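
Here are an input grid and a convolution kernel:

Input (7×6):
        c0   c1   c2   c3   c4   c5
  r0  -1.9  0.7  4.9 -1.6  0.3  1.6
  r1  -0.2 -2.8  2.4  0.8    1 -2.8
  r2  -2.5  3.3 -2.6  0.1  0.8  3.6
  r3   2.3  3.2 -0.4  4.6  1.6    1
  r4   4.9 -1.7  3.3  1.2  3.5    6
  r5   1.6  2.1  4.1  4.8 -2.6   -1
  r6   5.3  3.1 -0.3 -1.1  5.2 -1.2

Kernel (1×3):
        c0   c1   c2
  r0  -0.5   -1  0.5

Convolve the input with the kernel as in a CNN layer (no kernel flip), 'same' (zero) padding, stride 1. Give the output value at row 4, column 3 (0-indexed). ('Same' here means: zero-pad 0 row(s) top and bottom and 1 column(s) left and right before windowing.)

The receptive field on the zero-padded input at this output position is [3.3 1.2 3.5]. Elementwise product with the kernel and sum: 3.3·-0.5 + 1.2·-1 + 3.5·0.5.

-1.1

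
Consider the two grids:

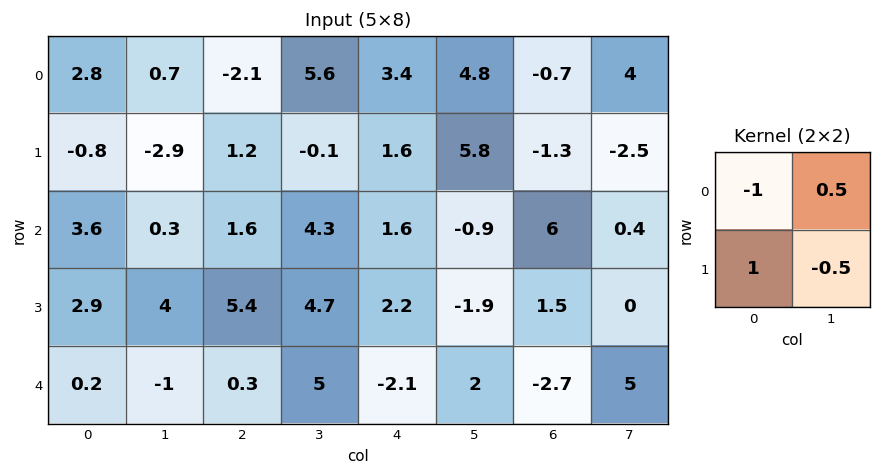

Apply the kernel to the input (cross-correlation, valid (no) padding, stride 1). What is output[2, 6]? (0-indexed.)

-4.3

The receptive field on the input at this output position is [6 0.4 / 1.5 0]. Elementwise product with the kernel and sum: 6·-1 + 0.4·0.5 + 1.5·1 + 0·-0.5.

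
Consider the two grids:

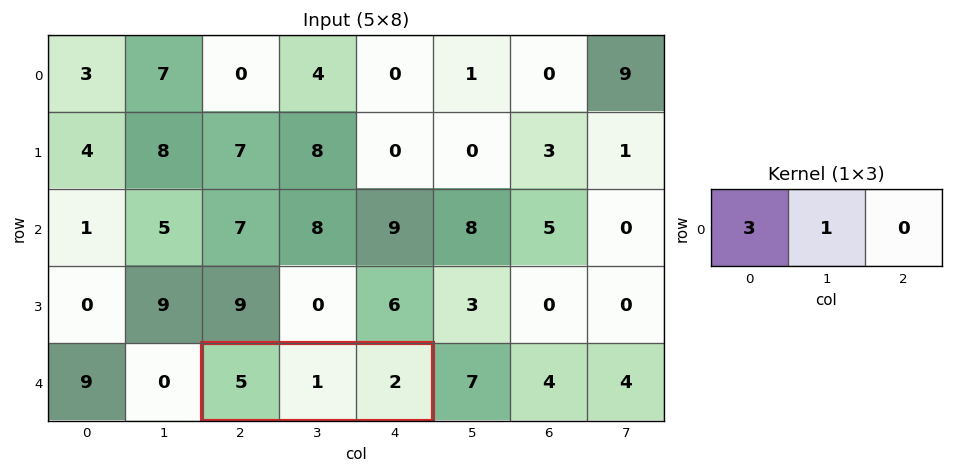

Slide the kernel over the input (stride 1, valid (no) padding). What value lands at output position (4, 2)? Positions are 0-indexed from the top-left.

16

The receptive field on the input at this output position is [5 1 2]. Elementwise product with the kernel and sum: 5·3 + 1·1.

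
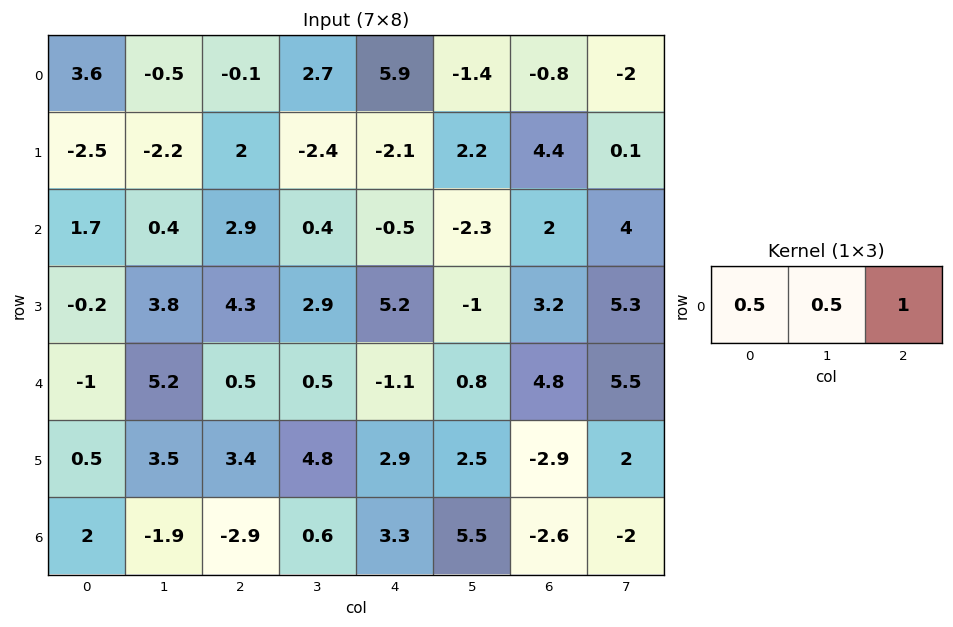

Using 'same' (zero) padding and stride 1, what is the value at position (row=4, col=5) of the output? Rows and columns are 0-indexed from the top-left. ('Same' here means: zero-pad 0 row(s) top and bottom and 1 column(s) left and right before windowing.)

The receptive field on the zero-padded input at this output position is [-1.1 0.8 4.8]. Elementwise product with the kernel and sum: -1.1·0.5 + 0.8·0.5 + 4.8·1.

4.65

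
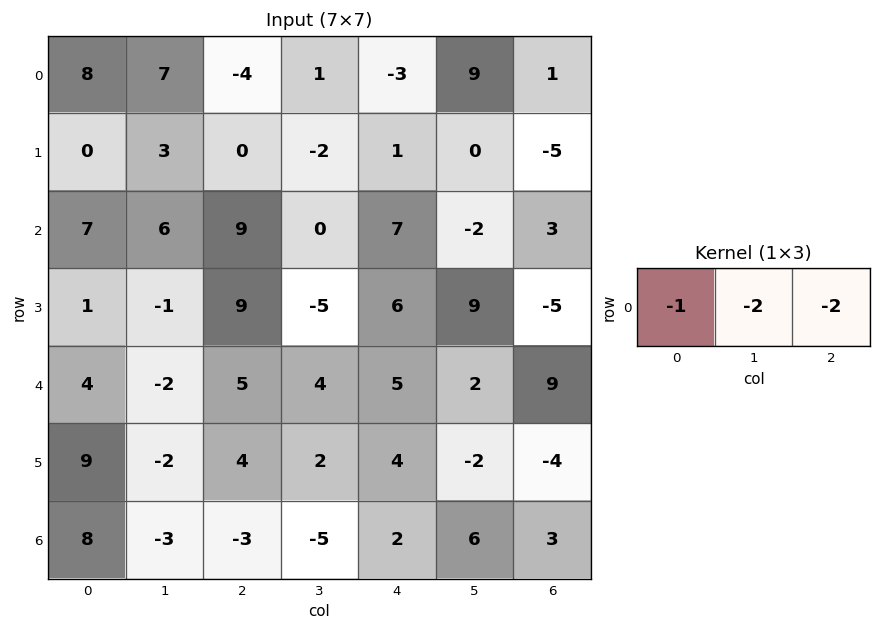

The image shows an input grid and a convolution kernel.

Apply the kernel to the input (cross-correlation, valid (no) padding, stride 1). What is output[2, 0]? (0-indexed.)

-37

The receptive field on the input at this output position is [7 6 9]. Elementwise product with the kernel and sum: 7·-1 + 6·-2 + 9·-2.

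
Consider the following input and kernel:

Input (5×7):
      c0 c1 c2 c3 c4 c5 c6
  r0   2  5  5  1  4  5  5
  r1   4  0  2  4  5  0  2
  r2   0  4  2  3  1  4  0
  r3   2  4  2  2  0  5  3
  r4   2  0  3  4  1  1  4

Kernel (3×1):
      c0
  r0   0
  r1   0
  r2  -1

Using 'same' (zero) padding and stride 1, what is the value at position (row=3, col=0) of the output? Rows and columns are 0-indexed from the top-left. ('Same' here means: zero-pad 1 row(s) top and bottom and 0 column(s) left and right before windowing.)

The receptive field on the zero-padded input at this output position is [0 / 2 / 2]. Elementwise product with the kernel and sum: 2·-1.

-2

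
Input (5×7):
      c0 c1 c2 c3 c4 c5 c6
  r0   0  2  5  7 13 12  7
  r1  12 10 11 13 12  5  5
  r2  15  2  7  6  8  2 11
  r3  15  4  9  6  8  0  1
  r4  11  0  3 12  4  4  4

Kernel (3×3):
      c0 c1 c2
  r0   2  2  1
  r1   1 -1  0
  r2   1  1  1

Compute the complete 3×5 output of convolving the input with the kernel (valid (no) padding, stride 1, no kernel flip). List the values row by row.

Output[0,0]: The receptive field on the input at this output position is [0 2 5 / 12 10 11 / 15 2 7]. Elementwise product with the kernel and sum: 0·2 + 2·2 + 5·1 + 12·1 + 10·-1 + 15·1 + 2·1 + 7·1.
Output[0,1]: The receptive field on the input at this output position is [2 5 7 / 10 11 13 / 2 7 6]. Elementwise product with the kernel and sum: 2·2 + 5·2 + 7·1 + 10·1 + 11·-1 + 2·1 + 7·1 + 6·1.

35 35 56 69 85
96 69 84 67 54
66 34 56 48 51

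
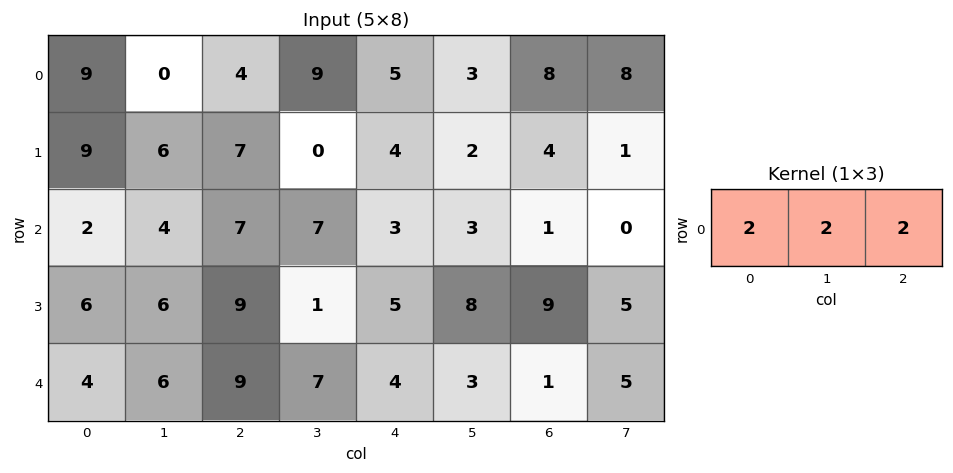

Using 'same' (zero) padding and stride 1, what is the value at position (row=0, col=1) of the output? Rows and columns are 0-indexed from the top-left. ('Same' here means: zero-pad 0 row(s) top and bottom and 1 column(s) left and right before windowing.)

The receptive field on the zero-padded input at this output position is [9 0 4]. Elementwise product with the kernel and sum: 9·2 + 0·2 + 4·2.

26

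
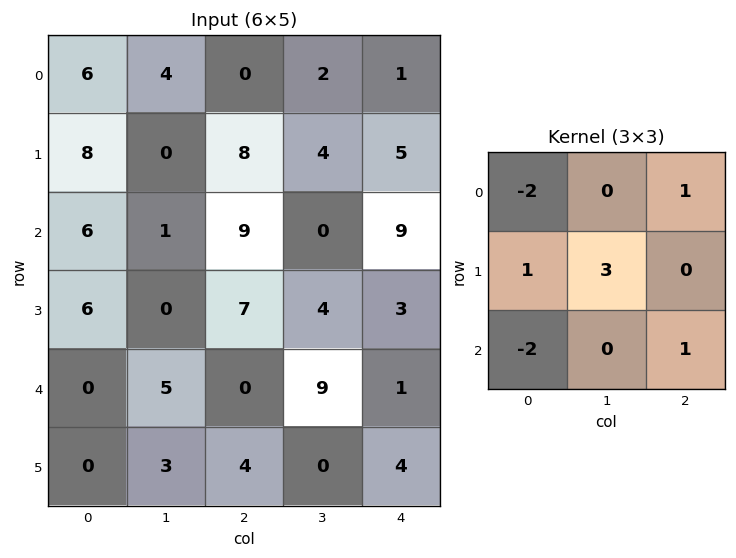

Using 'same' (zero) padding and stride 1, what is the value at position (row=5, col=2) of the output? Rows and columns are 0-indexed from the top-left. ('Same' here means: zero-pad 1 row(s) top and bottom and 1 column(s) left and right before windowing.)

The receptive field on the zero-padded input at this output position is [5 0 9 / 3 4 0 / 0 0 0]. Elementwise product with the kernel and sum: 5·-2 + 9·1 + 3·1 + 4·3 + 0·-2 + 0·1.

14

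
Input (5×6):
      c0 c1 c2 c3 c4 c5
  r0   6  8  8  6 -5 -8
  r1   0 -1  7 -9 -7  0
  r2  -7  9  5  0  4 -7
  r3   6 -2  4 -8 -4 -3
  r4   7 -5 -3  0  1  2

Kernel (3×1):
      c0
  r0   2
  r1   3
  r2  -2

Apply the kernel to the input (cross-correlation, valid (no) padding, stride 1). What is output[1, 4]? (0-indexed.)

6

The receptive field on the input at this output position is [-7 / 4 / -4]. Elementwise product with the kernel and sum: -7·2 + 4·3 + -4·-2.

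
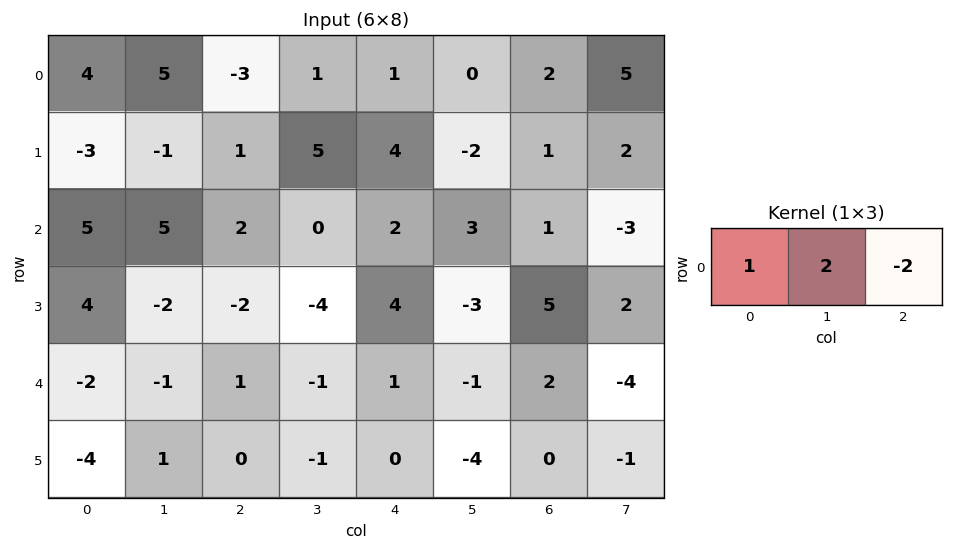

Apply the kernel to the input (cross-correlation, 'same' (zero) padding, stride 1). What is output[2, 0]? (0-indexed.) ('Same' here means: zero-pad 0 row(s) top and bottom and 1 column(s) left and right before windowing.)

0

The receptive field on the zero-padded input at this output position is [0 5 5]. Elementwise product with the kernel and sum: 0·1 + 5·2 + 5·-2.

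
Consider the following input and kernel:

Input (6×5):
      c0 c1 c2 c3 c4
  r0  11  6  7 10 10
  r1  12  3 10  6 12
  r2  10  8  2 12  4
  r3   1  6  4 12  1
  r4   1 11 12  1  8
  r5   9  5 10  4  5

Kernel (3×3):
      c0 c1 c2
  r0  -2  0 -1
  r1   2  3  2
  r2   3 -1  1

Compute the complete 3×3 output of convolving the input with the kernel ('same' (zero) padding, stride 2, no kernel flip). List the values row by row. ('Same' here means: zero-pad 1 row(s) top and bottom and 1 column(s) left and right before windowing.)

Output[0,0]: The receptive field on the zero-padded input at this output position is [0 0 0 / 0 11 6 / 0 12 3]. Elementwise product with the kernel and sum: 0·-2 + 0·-1 + 0·2 + 11·3 + 6·2 + 0·3 + 12·-1 + 3·1.
Output[0,1]: The receptive field on the zero-padded input at this output position is [0 0 0 / 6 7 10 / 3 10 6]. Elementwise product with the kernel and sum: 0·-2 + 0·-1 + 6·2 + 7·3 + 10·2 + 3·3 + 10·-1 + 6·1.

36 58 56
48 60 59
15 45 9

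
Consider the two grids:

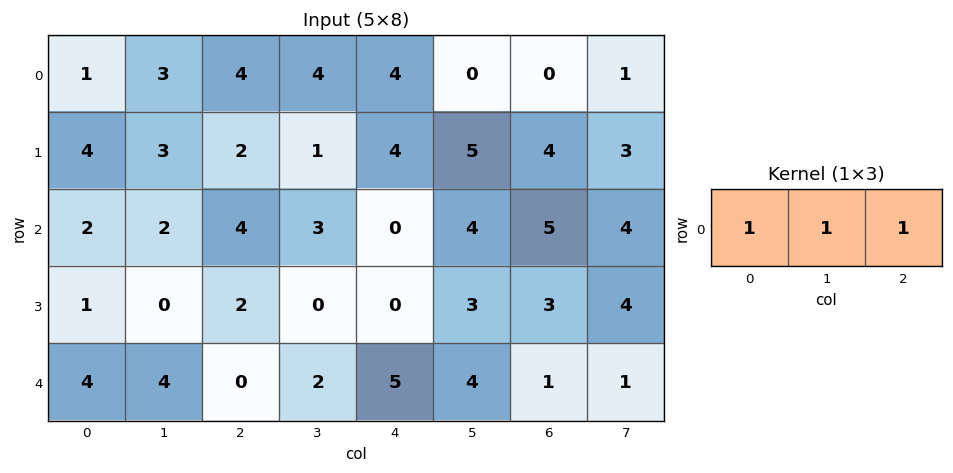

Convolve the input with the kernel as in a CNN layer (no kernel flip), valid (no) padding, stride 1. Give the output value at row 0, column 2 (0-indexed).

The receptive field on the input at this output position is [4 4 4]. Elementwise product with the kernel and sum: 4·1 + 4·1 + 4·1.

12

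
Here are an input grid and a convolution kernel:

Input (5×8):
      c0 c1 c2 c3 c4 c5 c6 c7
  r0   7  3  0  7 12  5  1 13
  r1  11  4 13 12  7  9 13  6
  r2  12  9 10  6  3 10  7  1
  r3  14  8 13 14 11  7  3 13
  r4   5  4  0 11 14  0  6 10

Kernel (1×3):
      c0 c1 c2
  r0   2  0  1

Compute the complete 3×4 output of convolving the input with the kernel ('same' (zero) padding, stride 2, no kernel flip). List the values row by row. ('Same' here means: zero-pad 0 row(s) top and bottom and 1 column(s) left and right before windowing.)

3 13 19 23
9 24 22 21
4 19 22 10

Output[0,0]: The receptive field on the zero-padded input at this output position is [0 7 3]. Elementwise product with the kernel and sum: 0·2 + 3·1.
Output[0,1]: The receptive field on the zero-padded input at this output position is [3 0 7]. Elementwise product with the kernel and sum: 3·2 + 7·1.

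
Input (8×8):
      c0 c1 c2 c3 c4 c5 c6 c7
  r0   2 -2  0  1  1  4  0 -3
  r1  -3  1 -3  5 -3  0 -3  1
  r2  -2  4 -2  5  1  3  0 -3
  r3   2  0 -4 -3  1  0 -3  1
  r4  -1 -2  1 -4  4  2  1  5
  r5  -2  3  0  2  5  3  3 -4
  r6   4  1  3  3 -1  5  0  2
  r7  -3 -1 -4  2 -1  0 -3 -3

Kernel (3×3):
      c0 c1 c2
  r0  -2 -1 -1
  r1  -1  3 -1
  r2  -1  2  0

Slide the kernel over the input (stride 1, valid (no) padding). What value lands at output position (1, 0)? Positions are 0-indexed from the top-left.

The receptive field on the input at this output position is [-3 1 -3 / -2 4 -2 / 2 0 -4]. Elementwise product with the kernel and sum: -3·-2 + 1·-1 + -3·-1 + -2·-1 + 4·3 + -2·-1 + 2·-1 + 0·2.

22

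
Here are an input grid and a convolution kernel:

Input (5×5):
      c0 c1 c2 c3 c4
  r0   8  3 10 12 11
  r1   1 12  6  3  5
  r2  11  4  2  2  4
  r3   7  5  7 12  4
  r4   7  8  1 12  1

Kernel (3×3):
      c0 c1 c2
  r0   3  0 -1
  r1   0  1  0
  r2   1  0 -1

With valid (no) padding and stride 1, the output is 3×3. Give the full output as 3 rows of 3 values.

35 5 20
1 28 18
42 13 14

Output[0,0]: The receptive field on the input at this output position is [8 3 10 / 1 12 6 / 11 4 2]. Elementwise product with the kernel and sum: 8·3 + 10·-1 + 12·1 + 11·1 + 2·-1.
Output[0,1]: The receptive field on the input at this output position is [3 10 12 / 12 6 3 / 4 2 2]. Elementwise product with the kernel and sum: 3·3 + 12·-1 + 6·1 + 4·1 + 2·-1.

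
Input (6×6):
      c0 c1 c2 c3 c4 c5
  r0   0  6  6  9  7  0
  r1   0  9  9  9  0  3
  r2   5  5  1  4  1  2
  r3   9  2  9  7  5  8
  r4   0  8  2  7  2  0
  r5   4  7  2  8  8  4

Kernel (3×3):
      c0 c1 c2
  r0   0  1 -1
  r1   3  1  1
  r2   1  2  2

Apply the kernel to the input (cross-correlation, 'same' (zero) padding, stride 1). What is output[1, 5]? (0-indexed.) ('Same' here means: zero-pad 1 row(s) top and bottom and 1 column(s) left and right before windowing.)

The receptive field on the zero-padded input at this output position is [7 0 0 / 0 3 0 / 1 2 0]. Elementwise product with the kernel and sum: 0·1 + 0·-1 + 0·3 + 3·1 + 0·1 + 1·1 + 2·2 + 0·2.

8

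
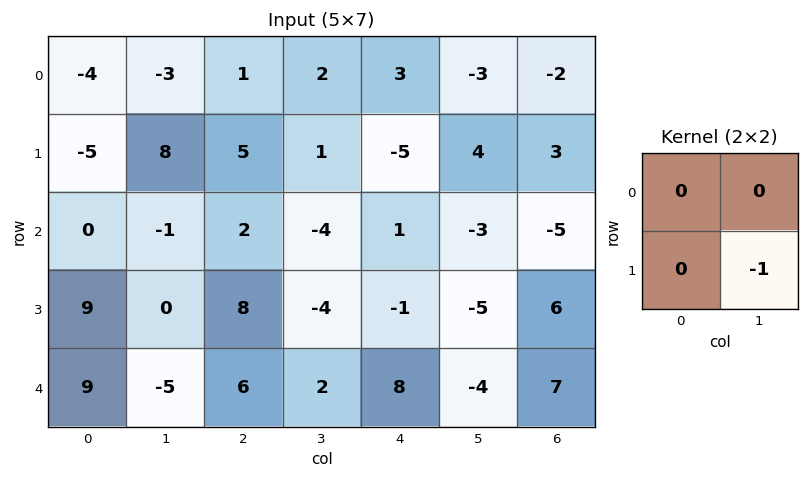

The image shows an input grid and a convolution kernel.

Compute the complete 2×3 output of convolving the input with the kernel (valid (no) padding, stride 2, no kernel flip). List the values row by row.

-8 -1 -4
0 4 5

Output[0,0]: The receptive field on the input at this output position is [-4 -3 / -5 8]. Elementwise product with the kernel and sum: 8·-1.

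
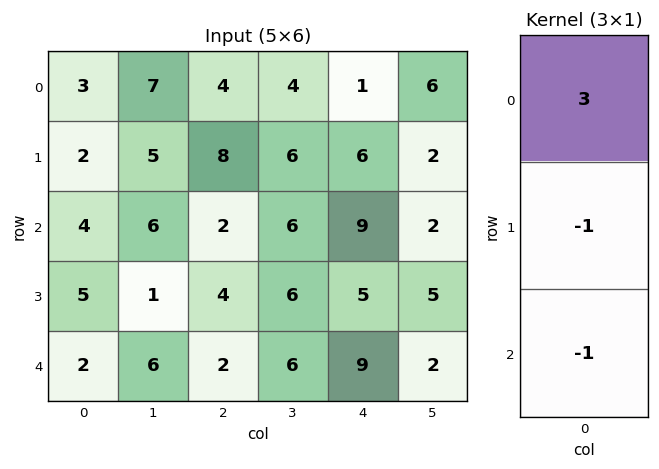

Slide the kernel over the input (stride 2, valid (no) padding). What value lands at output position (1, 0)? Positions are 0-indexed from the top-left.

The receptive field on the input at this output position is [4 / 5 / 2]. Elementwise product with the kernel and sum: 4·3 + 5·-1 + 2·-1.

5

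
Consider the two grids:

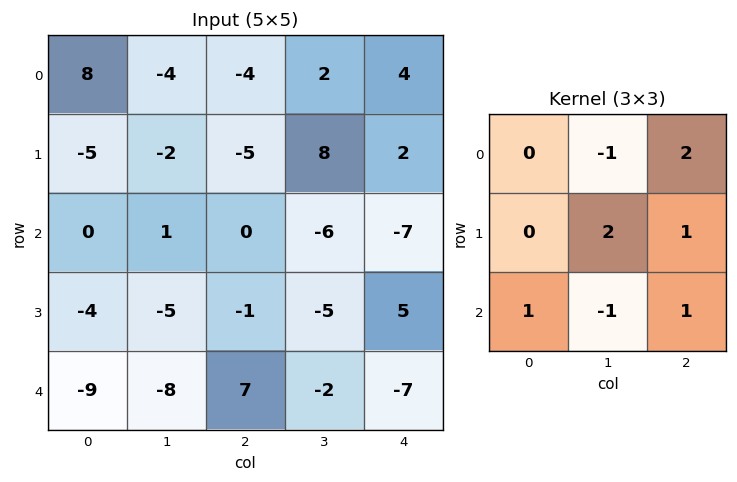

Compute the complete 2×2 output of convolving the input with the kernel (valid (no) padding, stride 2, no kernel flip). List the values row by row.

Output[0,0]: The receptive field on the input at this output position is [8 -4 -4 / -5 -2 -5 / 0 1 0]. Elementwise product with the kernel and sum: -4·-1 + -4·2 + -2·2 + -5·1 + 0·1 + 1·-1 + 0·1.

-14 23
-6 -11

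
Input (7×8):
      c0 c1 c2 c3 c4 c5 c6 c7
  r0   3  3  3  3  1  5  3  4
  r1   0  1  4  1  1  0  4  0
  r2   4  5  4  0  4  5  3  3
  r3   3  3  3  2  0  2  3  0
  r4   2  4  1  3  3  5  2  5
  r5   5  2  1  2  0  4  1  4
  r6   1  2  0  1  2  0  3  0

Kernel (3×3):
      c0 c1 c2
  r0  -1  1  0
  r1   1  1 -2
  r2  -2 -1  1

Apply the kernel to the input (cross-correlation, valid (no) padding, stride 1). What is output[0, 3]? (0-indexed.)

1

The receptive field on the input at this output position is [3 1 5 / 1 1 0 / 0 4 5]. Elementwise product with the kernel and sum: 3·-1 + 1·1 + 1·1 + 1·1 + 0·-2 + 0·-2 + 4·-1 + 5·1.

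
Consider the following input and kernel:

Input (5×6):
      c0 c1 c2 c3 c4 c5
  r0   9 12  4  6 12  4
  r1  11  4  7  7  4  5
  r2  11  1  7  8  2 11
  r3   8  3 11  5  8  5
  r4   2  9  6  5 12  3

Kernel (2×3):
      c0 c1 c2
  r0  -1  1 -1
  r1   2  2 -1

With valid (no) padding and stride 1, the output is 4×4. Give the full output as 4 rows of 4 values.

Output[0,0]: The receptive field on the input at this output position is [9 12 4 / 11 4 7]. Elementwise product with the kernel and sum: 9·-1 + 12·1 + 4·-1 + 11·2 + 4·2 + 7·-1.
Output[0,1]: The receptive field on the input at this output position is [12 4 6 / 4 7 7]. Elementwise product with the kernel and sum: 12·-1 + 4·1 + 6·-1 + 4·2 + 7·2 + 7·-1.

22 1 14 19
3 4 24 1
-6 21 23 4
0 28 -4 29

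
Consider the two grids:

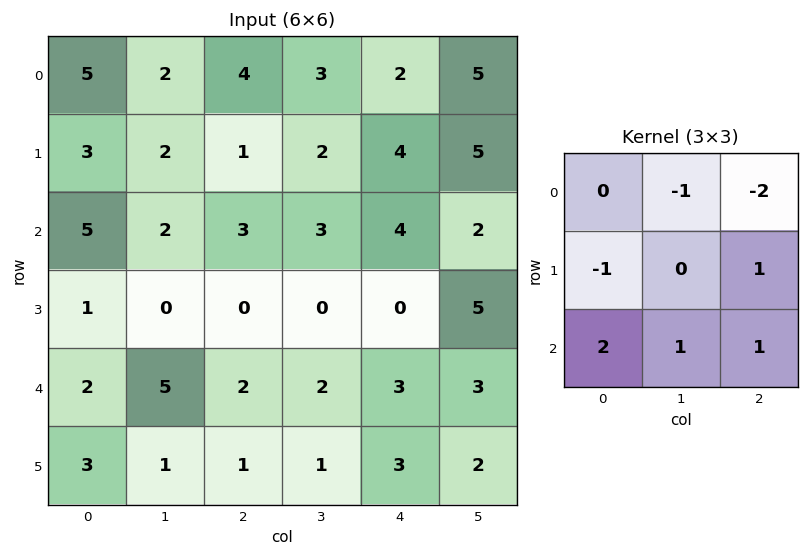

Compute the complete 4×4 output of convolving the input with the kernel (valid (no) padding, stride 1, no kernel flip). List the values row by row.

Output[0,0]: The receptive field on the input at this output position is [5 2 4 / 3 2 1 / 5 2 3]. Elementwise product with the kernel and sum: 2·-1 + 4·-2 + 3·-1 + 1·1 + 5·2 + 2·1 + 3·1.

3 0 9 3
-4 -4 -9 -10
2 5 -2 7
8 1 7 -2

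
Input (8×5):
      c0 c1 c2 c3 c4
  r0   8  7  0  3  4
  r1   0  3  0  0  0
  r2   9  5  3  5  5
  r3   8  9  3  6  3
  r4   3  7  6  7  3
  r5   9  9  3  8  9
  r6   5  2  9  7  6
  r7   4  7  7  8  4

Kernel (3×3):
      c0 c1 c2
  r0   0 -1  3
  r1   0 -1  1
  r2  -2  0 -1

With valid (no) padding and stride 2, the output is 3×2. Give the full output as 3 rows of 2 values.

-31 -2
-14 -8
-14 -21

Output[0,0]: The receptive field on the input at this output position is [8 7 0 / 0 3 0 / 9 5 3]. Elementwise product with the kernel and sum: 7·-1 + 0·3 + 3·-1 + 0·1 + 9·-2 + 3·-1.
Output[0,1]: The receptive field on the input at this output position is [0 3 4 / 0 0 0 / 3 5 5]. Elementwise product with the kernel and sum: 3·-1 + 4·3 + 0·-1 + 0·1 + 3·-2 + 5·-1.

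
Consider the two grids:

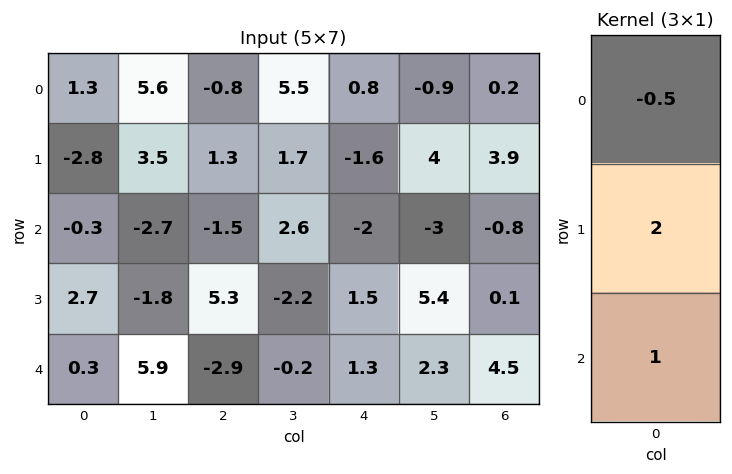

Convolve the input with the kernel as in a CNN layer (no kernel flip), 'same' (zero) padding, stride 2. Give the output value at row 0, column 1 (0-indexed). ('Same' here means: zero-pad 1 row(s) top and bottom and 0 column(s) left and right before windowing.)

The receptive field on the zero-padded input at this output position is [0 / -0.8 / 1.3]. Elementwise product with the kernel and sum: 0·-0.5 + -0.8·2 + 1.3·1.

-0.3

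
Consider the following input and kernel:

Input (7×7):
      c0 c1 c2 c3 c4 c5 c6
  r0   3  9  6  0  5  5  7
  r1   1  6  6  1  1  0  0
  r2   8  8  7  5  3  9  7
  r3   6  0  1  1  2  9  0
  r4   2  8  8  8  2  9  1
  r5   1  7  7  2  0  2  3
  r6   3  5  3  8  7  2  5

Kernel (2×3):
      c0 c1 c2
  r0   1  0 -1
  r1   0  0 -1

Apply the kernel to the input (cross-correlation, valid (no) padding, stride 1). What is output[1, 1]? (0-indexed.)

The receptive field on the input at this output position is [6 6 1 / 8 7 5]. Elementwise product with the kernel and sum: 6·1 + 1·-1 + 5·-1.

0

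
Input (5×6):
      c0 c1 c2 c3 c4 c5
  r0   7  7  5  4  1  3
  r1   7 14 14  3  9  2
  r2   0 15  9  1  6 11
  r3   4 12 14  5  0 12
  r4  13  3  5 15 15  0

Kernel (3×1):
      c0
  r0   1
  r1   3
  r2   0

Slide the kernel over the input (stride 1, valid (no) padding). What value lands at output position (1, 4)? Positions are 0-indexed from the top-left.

The receptive field on the input at this output position is [9 / 6 / 0]. Elementwise product with the kernel and sum: 9·1 + 6·3.

27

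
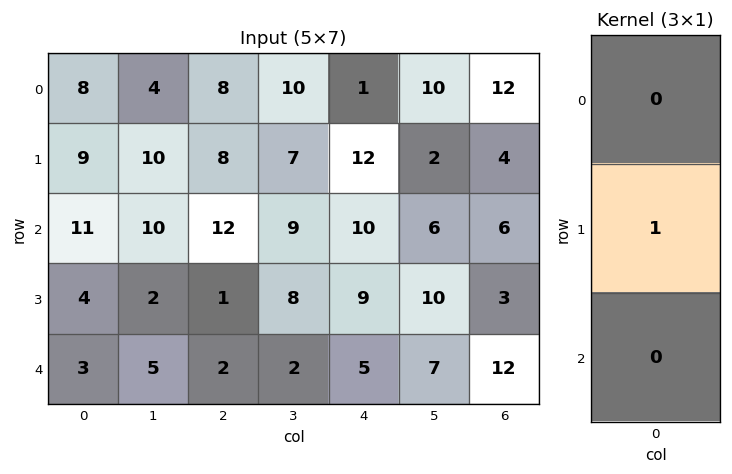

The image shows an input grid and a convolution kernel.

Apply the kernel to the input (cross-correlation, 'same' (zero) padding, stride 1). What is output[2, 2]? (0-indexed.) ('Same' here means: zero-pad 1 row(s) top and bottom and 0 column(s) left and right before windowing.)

12

The receptive field on the zero-padded input at this output position is [8 / 12 / 1]. Elementwise product with the kernel and sum: 12·1.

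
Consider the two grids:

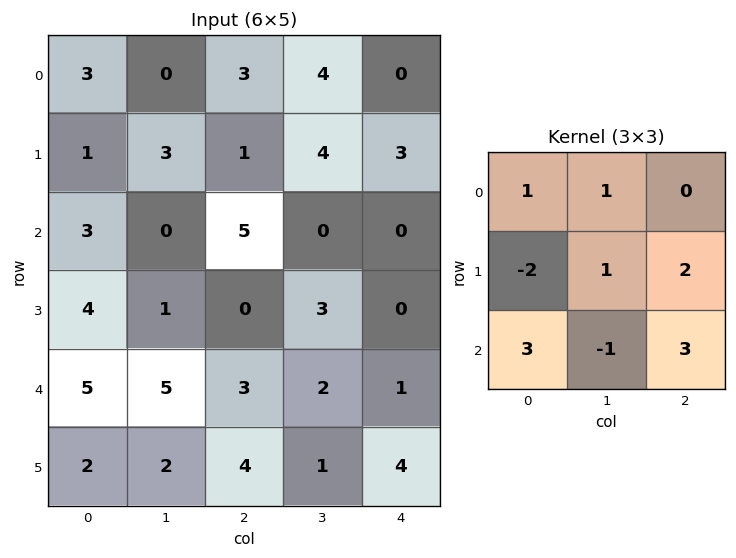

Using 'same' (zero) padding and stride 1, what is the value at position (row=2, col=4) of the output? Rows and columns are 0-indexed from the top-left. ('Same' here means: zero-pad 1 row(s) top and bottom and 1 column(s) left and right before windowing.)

The receptive field on the zero-padded input at this output position is [4 3 0 / 0 0 0 / 3 0 0]. Elementwise product with the kernel and sum: 4·1 + 3·1 + 0·-2 + 0·1 + 0·2 + 3·3 + 0·-1 + 0·3.

16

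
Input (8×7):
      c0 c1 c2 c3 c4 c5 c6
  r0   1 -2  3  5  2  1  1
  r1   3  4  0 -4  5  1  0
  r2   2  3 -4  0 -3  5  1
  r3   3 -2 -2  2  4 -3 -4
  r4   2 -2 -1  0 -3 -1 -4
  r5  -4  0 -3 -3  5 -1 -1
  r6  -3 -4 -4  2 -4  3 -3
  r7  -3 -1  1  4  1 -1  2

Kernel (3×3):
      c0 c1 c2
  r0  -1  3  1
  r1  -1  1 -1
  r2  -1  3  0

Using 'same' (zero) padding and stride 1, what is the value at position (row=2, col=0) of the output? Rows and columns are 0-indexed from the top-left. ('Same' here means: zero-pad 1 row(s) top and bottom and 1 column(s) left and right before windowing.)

21

The receptive field on the zero-padded input at this output position is [0 3 4 / 0 2 3 / 0 3 -2]. Elementwise product with the kernel and sum: 0·-1 + 3·3 + 4·1 + 0·-1 + 2·1 + 3·-1 + 0·-1 + 3·3.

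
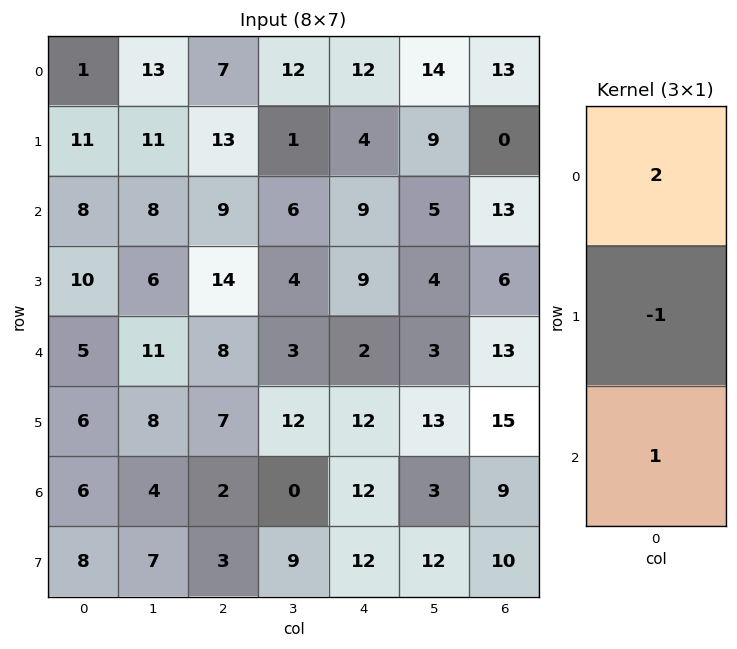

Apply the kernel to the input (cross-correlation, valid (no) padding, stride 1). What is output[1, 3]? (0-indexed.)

0

The receptive field on the input at this output position is [1 / 6 / 4]. Elementwise product with the kernel and sum: 1·2 + 6·-1 + 4·1.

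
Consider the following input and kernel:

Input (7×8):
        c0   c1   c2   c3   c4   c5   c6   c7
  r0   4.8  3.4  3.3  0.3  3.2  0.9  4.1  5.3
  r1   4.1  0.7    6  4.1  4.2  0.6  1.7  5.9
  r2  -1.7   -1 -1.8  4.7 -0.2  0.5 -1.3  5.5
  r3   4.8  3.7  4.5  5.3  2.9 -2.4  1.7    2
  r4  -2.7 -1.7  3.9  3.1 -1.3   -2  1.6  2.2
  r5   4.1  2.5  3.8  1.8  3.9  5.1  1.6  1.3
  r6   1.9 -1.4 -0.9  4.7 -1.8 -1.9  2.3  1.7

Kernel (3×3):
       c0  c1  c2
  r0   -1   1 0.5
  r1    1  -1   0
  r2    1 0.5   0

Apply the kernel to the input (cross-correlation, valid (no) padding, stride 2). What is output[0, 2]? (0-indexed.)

3.4

The receptive field on the input at this output position is [3.2 0.9 4.1 / 4.2 0.6 1.7 / -0.2 0.5 -1.3]. Elementwise product with the kernel and sum: 3.2·-1 + 0.9·1 + 4.1·0.5 + 4.2·1 + 0.6·-1 + -0.2·1 + 0.5·0.5.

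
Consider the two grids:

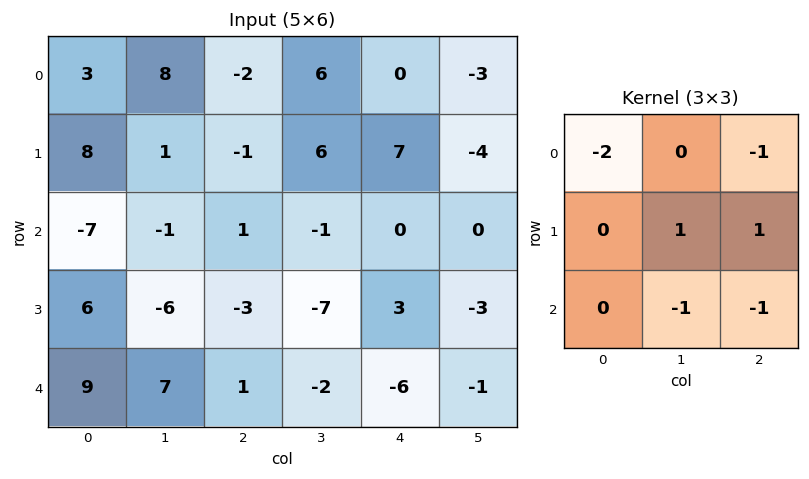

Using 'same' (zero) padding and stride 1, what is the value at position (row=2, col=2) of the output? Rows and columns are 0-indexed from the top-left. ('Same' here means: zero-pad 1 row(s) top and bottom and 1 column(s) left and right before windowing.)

The receptive field on the zero-padded input at this output position is [1 -1 6 / -1 1 -1 / -6 -3 -7]. Elementwise product with the kernel and sum: 1·-2 + 6·-1 + 1·1 + -1·1 + -3·-1 + -7·-1.

2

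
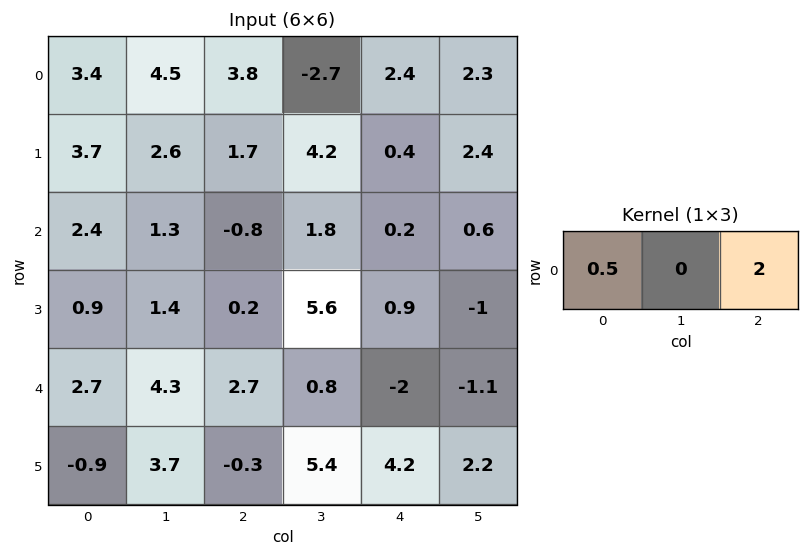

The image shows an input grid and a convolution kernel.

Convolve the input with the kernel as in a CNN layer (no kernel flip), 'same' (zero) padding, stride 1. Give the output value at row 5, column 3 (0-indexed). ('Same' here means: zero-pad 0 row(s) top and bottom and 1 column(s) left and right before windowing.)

The receptive field on the zero-padded input at this output position is [-0.3 5.4 4.2]. Elementwise product with the kernel and sum: -0.3·0.5 + 4.2·2.

8.25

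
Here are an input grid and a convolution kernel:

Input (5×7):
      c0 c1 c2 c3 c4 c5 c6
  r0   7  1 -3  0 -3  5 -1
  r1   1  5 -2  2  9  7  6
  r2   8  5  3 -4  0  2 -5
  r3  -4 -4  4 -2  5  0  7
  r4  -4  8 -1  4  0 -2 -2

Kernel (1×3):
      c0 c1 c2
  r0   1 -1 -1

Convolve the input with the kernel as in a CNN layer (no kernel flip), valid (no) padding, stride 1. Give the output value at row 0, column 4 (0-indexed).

-7

The receptive field on the input at this output position is [-3 5 -1]. Elementwise product with the kernel and sum: -3·1 + 5·-1 + -1·-1.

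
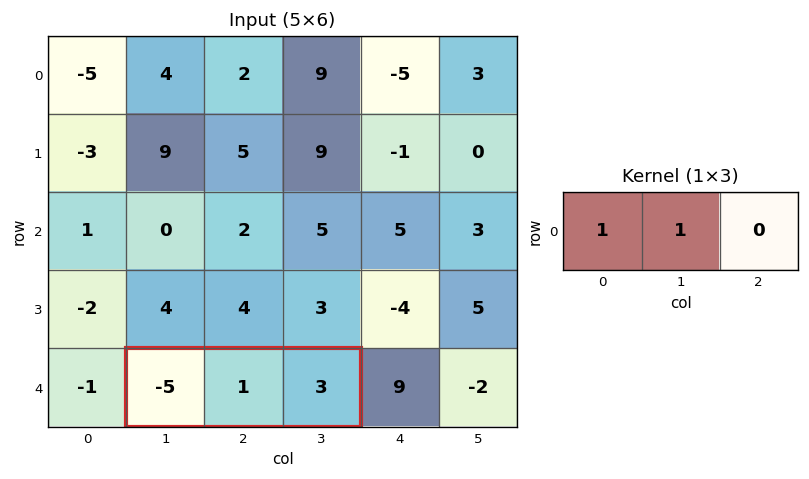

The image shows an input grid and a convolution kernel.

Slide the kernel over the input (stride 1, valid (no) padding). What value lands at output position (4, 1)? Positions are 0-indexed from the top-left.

-4

The receptive field on the input at this output position is [-5 1 3]. Elementwise product with the kernel and sum: -5·1 + 1·1.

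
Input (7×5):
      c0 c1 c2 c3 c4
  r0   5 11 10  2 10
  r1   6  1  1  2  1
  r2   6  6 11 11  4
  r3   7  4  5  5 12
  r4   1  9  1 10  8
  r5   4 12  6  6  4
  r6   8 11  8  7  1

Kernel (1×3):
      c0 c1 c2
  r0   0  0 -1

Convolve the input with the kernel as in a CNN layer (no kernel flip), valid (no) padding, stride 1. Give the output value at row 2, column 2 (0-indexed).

The receptive field on the input at this output position is [11 11 4]. Elementwise product with the kernel and sum: 4·-1.

-4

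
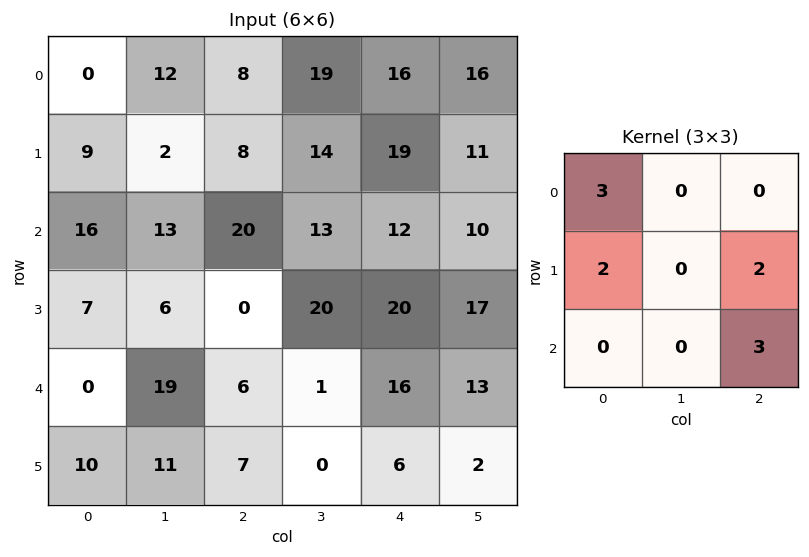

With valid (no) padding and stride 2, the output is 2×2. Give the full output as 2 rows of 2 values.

94 114
80 148

Output[0,0]: The receptive field on the input at this output position is [0 12 8 / 9 2 8 / 16 13 20]. Elementwise product with the kernel and sum: 0·3 + 9·2 + 8·2 + 20·3.
Output[0,1]: The receptive field on the input at this output position is [8 19 16 / 8 14 19 / 20 13 12]. Elementwise product with the kernel and sum: 8·3 + 8·2 + 19·2 + 12·3.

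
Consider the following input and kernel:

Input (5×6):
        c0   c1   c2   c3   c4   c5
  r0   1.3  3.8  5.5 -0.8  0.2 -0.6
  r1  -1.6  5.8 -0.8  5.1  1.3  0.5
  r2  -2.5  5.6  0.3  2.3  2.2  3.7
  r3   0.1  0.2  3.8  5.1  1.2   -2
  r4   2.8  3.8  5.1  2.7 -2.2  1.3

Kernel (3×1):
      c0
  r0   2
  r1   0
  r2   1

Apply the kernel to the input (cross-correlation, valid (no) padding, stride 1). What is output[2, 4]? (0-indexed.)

The receptive field on the input at this output position is [2.2 / 1.2 / -2.2]. Elementwise product with the kernel and sum: 2.2·2 + -2.2·1.

2.2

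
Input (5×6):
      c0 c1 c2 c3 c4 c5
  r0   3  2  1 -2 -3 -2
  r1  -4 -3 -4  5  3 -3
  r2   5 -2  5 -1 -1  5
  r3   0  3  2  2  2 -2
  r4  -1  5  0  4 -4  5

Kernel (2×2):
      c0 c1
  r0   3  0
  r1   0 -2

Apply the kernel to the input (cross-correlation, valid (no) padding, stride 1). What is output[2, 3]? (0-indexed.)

The receptive field on the input at this output position is [-1 -1 / 2 2]. Elementwise product with the kernel and sum: -1·3 + 2·-2.

-7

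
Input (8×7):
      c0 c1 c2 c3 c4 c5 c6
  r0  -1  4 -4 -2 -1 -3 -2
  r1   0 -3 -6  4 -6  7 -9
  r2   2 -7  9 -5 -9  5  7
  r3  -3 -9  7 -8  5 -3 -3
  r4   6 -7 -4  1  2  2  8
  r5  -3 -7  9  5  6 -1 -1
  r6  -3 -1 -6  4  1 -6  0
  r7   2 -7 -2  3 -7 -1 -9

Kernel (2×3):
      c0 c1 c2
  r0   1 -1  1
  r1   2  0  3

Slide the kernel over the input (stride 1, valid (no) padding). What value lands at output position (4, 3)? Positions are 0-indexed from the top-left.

The receptive field on the input at this output position is [1 2 2 / 5 6 -1]. Elementwise product with the kernel and sum: 1·1 + 2·-1 + 2·1 + 5·2 + -1·3.

8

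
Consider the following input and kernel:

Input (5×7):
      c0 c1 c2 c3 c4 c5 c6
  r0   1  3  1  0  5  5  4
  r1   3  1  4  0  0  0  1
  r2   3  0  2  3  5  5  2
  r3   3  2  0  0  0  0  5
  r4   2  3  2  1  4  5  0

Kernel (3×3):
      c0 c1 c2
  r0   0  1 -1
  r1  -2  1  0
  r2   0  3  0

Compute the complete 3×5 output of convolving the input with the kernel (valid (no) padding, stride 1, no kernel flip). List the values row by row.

Output[0,0]: The receptive field on the input at this output position is [1 3 1 / 3 1 4 / 3 0 2]. Elementwise product with the kernel and sum: 3·1 + 1·-1 + 3·-2 + 1·1 + 0·3.

-3 9 -4 15 16
-3 6 -1 -1 -6
3 1 1 12 18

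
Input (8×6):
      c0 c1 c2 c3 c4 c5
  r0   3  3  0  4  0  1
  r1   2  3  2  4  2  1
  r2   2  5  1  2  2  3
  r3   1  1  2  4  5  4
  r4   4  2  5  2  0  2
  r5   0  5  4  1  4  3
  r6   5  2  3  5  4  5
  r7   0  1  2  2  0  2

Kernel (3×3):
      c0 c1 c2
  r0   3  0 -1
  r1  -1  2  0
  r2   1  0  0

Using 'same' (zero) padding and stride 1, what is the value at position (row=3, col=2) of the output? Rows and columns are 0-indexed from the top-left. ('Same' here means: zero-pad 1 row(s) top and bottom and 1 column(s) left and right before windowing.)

18

The receptive field on the zero-padded input at this output position is [5 1 2 / 1 2 4 / 2 5 2]. Elementwise product with the kernel and sum: 5·3 + 2·-1 + 1·-1 + 2·2 + 2·1.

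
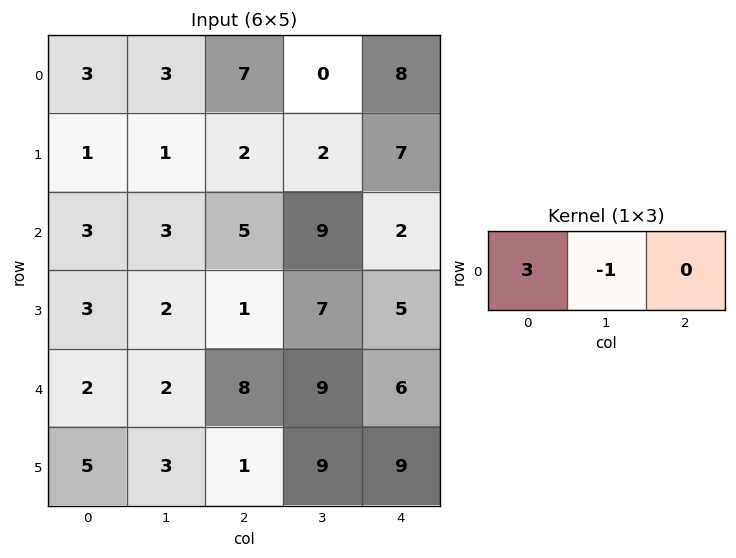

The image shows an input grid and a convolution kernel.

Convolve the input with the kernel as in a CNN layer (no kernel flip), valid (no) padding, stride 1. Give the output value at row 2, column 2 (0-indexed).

The receptive field on the input at this output position is [5 9 2]. Elementwise product with the kernel and sum: 5·3 + 9·-1.

6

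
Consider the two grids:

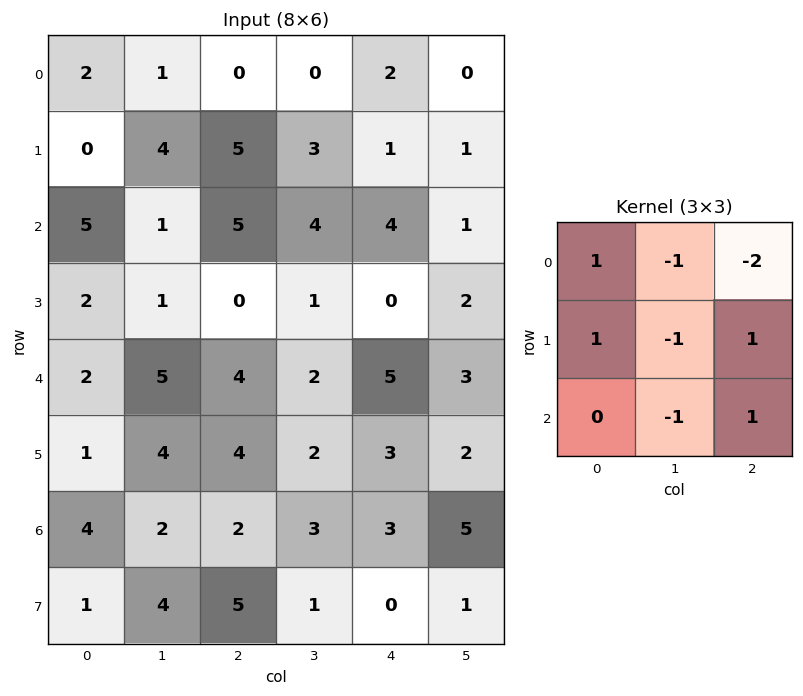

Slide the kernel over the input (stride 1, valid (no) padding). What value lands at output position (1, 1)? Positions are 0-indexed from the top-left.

The receptive field on the input at this output position is [4 5 3 / 1 5 4 / 1 0 1]. Elementwise product with the kernel and sum: 4·1 + 5·-1 + 3·-2 + 1·1 + 5·-1 + 4·1 + 0·-1 + 1·1.

-6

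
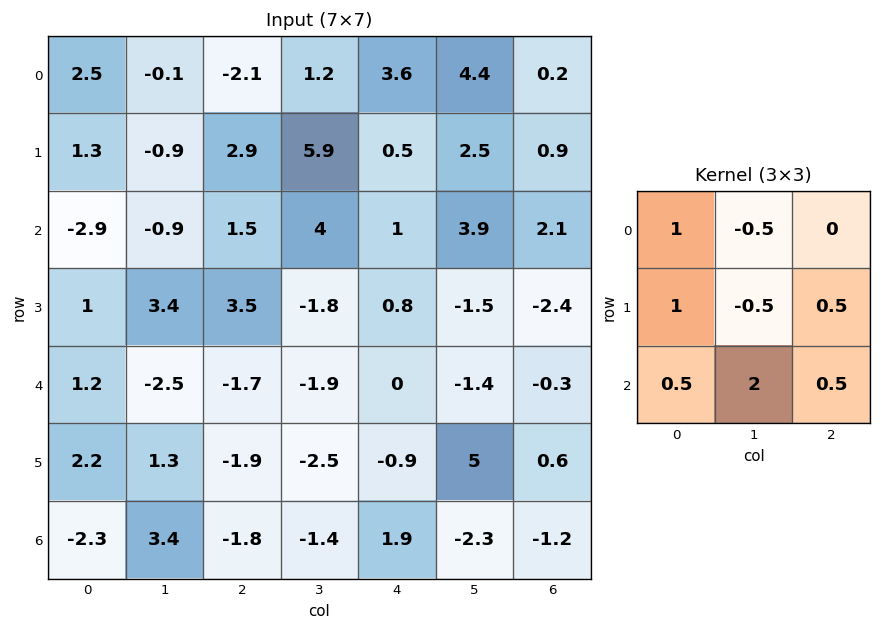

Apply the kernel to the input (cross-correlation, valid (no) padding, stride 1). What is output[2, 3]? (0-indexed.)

The receptive field on the input at this output position is [4 1 3.9 / -1.8 0.8 -1.5 / -1.9 0 -1.4]. Elementwise product with the kernel and sum: 4·1 + 1·-0.5 + -1.8·1 + 0.8·-0.5 + -1.5·0.5 + -1.9·0.5 + 0·2 + -1.4·0.5.

-1.1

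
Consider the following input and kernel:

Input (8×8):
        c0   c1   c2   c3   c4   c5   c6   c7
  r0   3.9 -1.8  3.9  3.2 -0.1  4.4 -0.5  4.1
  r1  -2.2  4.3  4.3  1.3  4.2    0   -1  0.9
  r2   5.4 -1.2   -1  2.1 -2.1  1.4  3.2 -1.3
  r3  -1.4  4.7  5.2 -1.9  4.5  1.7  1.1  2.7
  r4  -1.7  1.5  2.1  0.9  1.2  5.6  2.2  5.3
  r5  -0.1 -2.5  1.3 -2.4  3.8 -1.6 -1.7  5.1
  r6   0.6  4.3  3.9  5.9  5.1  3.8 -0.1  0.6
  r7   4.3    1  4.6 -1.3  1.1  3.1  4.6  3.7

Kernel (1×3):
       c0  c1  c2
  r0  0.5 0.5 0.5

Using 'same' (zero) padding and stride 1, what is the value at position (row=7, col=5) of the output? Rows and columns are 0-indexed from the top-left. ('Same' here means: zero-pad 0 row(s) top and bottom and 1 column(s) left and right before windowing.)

The receptive field on the zero-padded input at this output position is [1.1 3.1 4.6]. Elementwise product with the kernel and sum: 1.1·0.5 + 3.1·0.5 + 4.6·0.5.

4.4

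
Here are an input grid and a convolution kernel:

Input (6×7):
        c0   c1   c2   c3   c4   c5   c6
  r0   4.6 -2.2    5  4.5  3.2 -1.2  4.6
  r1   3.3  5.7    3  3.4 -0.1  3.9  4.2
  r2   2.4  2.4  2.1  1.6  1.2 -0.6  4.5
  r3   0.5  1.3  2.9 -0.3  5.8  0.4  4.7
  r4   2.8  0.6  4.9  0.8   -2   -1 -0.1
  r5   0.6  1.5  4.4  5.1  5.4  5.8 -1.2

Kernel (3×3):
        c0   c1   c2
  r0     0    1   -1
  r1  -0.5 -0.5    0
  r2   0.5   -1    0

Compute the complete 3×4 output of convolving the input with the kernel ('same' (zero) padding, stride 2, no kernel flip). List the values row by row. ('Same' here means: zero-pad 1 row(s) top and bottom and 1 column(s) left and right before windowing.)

Output[0,0]: The receptive field on the zero-padded input at this output position is [0 0 0 / 0 4.6 -2.2 / 0 3.3 5.7]. Elementwise product with the kernel and sum: 0·1 + 0·-1 + 0·-0.5 + 4.6·-0.5 + 0·0.5 + 3.3·-1.
Output[0,1]: The receptive field on the zero-padded input at this output position is [0 0 0 / -2.2 5 4.5 / 5.7 3 3.4]. Elementwise product with the kernel and sum: 0·1 + 0·-1 + -2.2·-0.5 + 5·-0.5 + 5.7·0.5 + 3·-1.

-5.6 -1.55 -2.05 -3.95
-4.1 -4.9 -11.35 -2.25
-2.8 -3.2 3.15 9.35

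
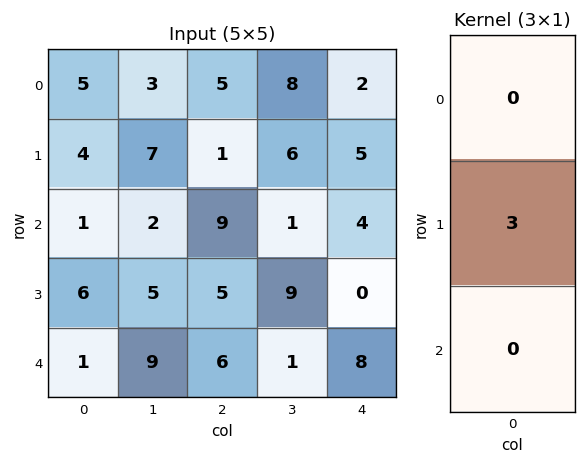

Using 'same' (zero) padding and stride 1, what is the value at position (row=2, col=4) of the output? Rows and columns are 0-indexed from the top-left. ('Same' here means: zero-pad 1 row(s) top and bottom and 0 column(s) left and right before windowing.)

12

The receptive field on the zero-padded input at this output position is [5 / 4 / 0]. Elementwise product with the kernel and sum: 4·3.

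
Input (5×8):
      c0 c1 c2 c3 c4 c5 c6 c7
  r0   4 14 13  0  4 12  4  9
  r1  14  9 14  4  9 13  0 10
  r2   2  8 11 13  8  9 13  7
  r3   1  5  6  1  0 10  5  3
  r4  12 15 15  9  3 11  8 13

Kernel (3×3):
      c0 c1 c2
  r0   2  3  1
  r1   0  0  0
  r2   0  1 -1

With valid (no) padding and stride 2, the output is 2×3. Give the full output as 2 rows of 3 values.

60 35 44
39 75 59

Output[0,0]: The receptive field on the input at this output position is [4 14 13 / 14 9 14 / 2 8 11]. Elementwise product with the kernel and sum: 4·2 + 14·3 + 13·1 + 8·1 + 11·-1.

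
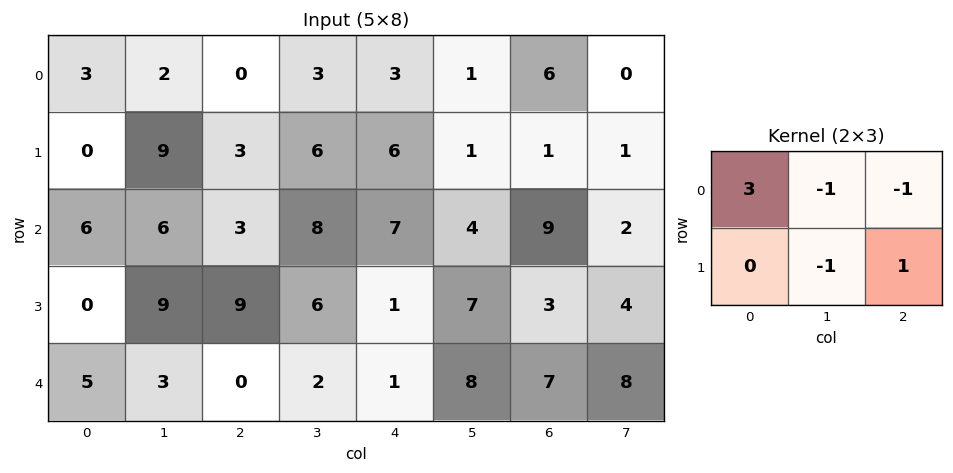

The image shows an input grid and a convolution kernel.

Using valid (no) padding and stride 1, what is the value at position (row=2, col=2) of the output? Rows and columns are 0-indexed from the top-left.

The receptive field on the input at this output position is [3 8 7 / 9 6 1]. Elementwise product with the kernel and sum: 3·3 + 8·-1 + 7·-1 + 6·-1 + 1·1.

-11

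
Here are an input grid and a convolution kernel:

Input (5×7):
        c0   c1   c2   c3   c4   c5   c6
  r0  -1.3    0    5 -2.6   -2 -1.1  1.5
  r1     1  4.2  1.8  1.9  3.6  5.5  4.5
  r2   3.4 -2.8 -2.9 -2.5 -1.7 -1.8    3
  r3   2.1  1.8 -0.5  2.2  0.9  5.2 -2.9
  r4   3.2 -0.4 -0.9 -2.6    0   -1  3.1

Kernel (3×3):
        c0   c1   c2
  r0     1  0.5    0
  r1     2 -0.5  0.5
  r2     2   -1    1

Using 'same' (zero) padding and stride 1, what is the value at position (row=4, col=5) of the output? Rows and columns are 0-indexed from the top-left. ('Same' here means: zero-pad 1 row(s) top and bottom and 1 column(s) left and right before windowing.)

5.55

The receptive field on the zero-padded input at this output position is [0.9 5.2 -2.9 / 0 -1 3.1 / 0 0 0]. Elementwise product with the kernel and sum: 0.9·1 + 5.2·0.5 + 0·2 + -1·-0.5 + 3.1·0.5 + 0·2 + 0·-1 + 0·1.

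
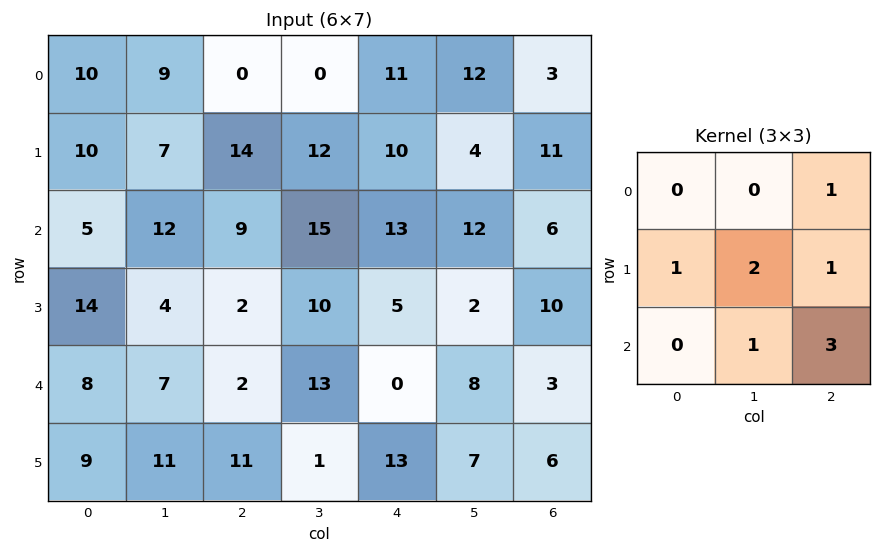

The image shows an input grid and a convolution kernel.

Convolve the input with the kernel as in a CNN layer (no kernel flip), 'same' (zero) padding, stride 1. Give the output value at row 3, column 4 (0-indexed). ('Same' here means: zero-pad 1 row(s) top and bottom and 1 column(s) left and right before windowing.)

58

The receptive field on the zero-padded input at this output position is [15 13 12 / 10 5 2 / 13 0 8]. Elementwise product with the kernel and sum: 12·1 + 10·1 + 5·2 + 2·1 + 0·1 + 8·3.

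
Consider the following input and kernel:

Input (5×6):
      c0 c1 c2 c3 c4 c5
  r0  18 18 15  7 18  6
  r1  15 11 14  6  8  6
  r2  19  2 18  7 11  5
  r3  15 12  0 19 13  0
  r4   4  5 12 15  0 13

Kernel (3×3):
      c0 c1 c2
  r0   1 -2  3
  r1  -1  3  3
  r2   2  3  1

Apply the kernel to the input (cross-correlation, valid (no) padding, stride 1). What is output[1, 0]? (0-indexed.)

The receptive field on the input at this output position is [15 11 14 / 19 2 18 / 15 12 0]. Elementwise product with the kernel and sum: 15·1 + 11·-2 + 14·3 + 19·-1 + 2·3 + 18·3 + 15·2 + 12·3 + 0·1.

142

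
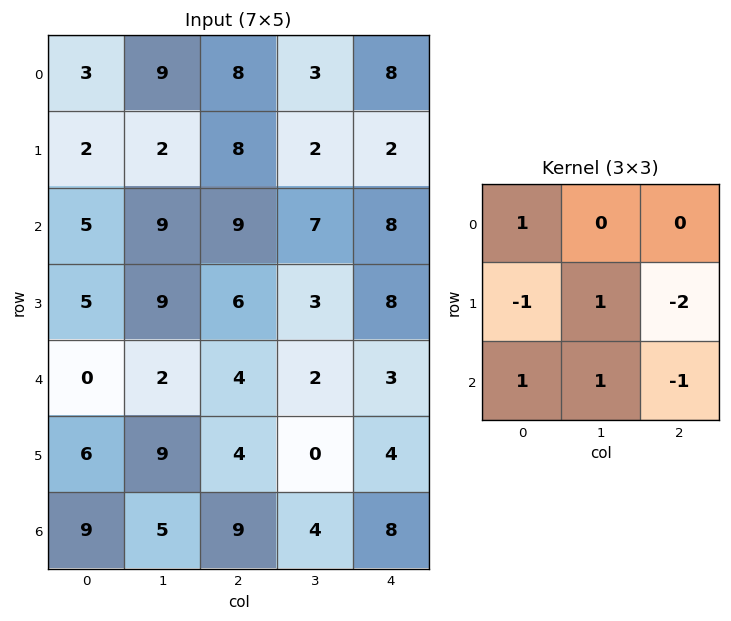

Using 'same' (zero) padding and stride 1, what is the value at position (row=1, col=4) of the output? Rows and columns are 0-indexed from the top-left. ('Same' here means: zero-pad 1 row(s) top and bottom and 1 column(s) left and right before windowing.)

18

The receptive field on the zero-padded input at this output position is [3 8 0 / 2 2 0 / 7 8 0]. Elementwise product with the kernel and sum: 3·1 + 2·-1 + 2·1 + 0·-2 + 7·1 + 8·1 + 0·-1.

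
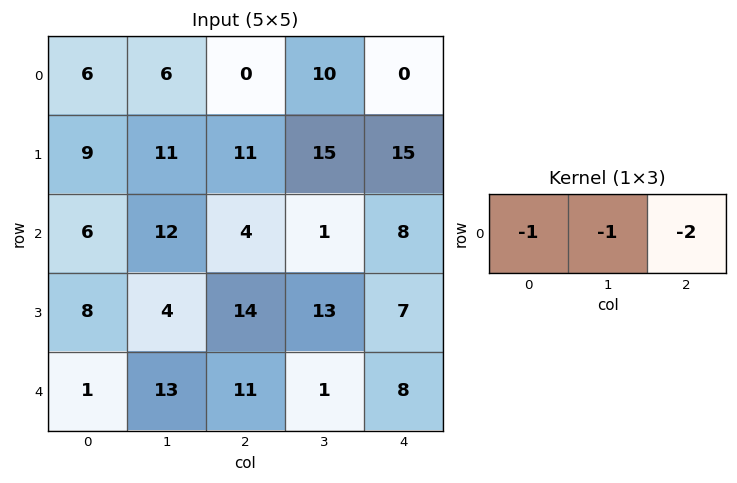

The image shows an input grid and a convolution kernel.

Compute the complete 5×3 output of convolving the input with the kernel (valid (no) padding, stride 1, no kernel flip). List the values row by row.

-12 -26 -10
-42 -52 -56
-26 -18 -21
-40 -44 -41
-36 -26 -28

Output[0,0]: The receptive field on the input at this output position is [6 6 0]. Elementwise product with the kernel and sum: 6·-1 + 6·-1 + 0·-2.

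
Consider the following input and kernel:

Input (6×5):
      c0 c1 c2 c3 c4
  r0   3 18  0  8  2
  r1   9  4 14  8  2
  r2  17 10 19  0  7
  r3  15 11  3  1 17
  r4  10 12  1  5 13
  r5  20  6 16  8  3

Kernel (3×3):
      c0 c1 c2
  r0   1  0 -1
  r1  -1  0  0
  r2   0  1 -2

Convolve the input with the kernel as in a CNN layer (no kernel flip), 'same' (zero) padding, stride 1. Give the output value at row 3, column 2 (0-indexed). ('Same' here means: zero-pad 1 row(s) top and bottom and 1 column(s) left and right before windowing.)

The receptive field on the zero-padded input at this output position is [10 19 0 / 11 3 1 / 12 1 5]. Elementwise product with the kernel and sum: 10·1 + 0·-1 + 11·-1 + 1·1 + 5·-2.

-10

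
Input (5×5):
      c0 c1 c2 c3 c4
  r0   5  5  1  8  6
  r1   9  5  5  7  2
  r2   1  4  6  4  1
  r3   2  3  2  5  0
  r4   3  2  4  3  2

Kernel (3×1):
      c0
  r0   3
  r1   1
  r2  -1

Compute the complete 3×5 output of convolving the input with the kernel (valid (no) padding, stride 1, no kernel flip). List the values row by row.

23 16 2 27 19
26 16 19 20 7
2 13 16 14 1

Output[0,0]: The receptive field on the input at this output position is [5 / 9 / 1]. Elementwise product with the kernel and sum: 5·3 + 9·1 + 1·-1.
Output[0,1]: The receptive field on the input at this output position is [5 / 5 / 4]. Elementwise product with the kernel and sum: 5·3 + 5·1 + 4·-1.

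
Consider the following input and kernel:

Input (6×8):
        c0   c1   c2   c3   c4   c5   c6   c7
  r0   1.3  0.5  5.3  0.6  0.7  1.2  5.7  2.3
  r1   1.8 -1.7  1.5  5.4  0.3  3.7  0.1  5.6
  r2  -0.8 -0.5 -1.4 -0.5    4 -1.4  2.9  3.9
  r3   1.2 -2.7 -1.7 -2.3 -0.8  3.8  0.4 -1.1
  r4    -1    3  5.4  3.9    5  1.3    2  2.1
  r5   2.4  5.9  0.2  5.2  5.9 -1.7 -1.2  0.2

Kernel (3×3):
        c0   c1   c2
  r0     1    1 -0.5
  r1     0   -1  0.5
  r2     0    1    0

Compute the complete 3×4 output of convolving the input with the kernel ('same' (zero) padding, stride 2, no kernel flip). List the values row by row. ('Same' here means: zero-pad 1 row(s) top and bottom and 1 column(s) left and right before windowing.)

Output[0,0]: The receptive field on the zero-padded input at this output position is [0 0 0 / 0 1.3 0.5 / 0 1.8 -1.7]. Elementwise product with the kernel and sum: 0·1 + 0·1 + 0·-0.5 + 1.3·-1 + 0.5·0.5 + 1.8·1.

0.75 -3.5 0.2 -4.45
4.4 -3.45 -1.65 0.45
7.45 -6.5 -3.45 2.6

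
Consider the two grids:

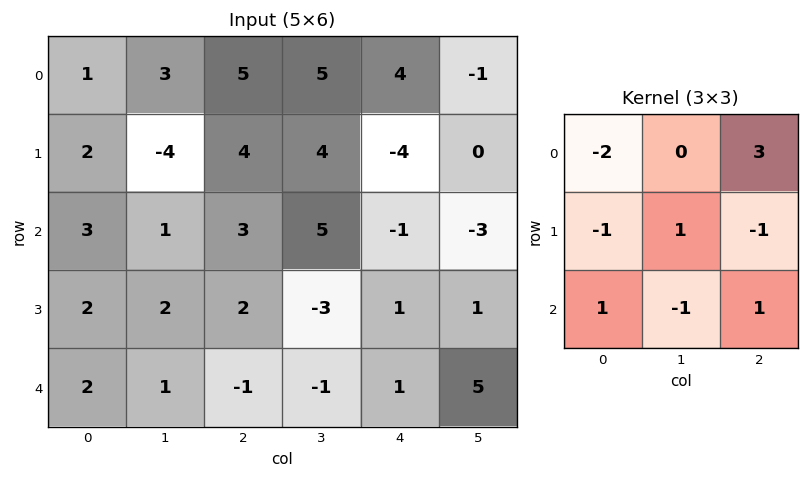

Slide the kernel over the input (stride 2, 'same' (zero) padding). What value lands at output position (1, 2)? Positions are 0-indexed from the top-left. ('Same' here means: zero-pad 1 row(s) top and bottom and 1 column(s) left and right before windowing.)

-14

The receptive field on the zero-padded input at this output position is [4 -4 0 / 5 -1 -3 / -3 1 1]. Elementwise product with the kernel and sum: 4·-2 + 0·3 + 5·-1 + -1·1 + -3·-1 + -3·1 + 1·-1 + 1·1.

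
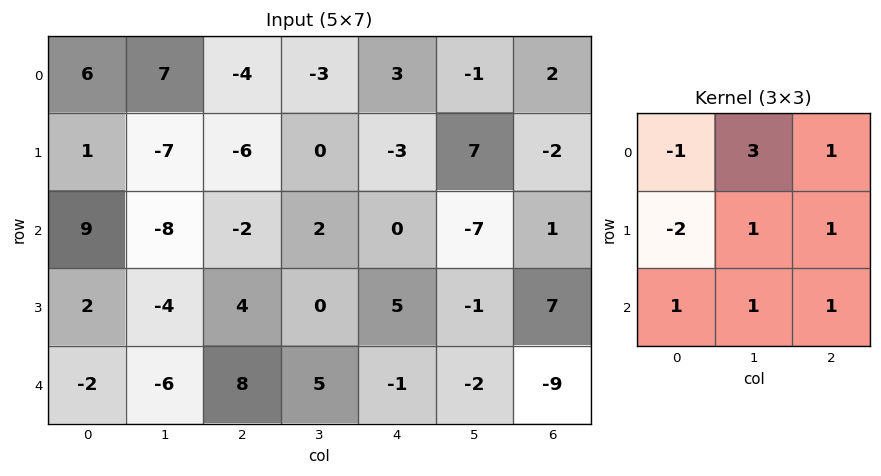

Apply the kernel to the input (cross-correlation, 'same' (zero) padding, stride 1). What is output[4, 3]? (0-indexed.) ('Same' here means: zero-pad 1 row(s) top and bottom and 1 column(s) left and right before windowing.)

The receptive field on the zero-padded input at this output position is [4 0 5 / 8 5 -1 / 0 0 0]. Elementwise product with the kernel and sum: 4·-1 + 0·3 + 5·1 + 8·-2 + 5·1 + -1·1 + 0·1 + 0·1 + 0·1.

-11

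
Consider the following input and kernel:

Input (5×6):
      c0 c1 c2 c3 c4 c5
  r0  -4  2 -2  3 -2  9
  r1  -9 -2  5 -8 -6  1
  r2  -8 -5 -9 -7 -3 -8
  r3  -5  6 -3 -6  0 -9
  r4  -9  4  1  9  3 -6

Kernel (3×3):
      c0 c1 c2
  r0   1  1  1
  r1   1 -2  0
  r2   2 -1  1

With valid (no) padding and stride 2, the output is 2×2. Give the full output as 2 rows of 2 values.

Output[0,0]: The receptive field on the input at this output position is [-4 2 -2 / -9 -2 5 / -8 -5 -9]. Elementwise product with the kernel and sum: -4·1 + 2·1 + -2·1 + -9·1 + -2·-2 + -8·2 + -5·-1 + -9·1.
Output[0,1]: The receptive field on the input at this output position is [-2 3 -2 / 5 -8 -6 / -9 -7 -3]. Elementwise product with the kernel and sum: -2·1 + 3·1 + -2·1 + 5·1 + -8·-2 + -9·2 + -7·-1 + -3·1.

-29 6
-60 -14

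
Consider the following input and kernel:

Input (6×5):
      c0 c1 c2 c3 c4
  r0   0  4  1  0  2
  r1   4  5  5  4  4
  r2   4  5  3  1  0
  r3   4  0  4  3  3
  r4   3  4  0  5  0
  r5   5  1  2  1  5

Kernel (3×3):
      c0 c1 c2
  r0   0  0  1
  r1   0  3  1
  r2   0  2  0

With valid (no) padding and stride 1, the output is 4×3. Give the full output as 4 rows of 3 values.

Output[0,0]: The receptive field on the input at this output position is [0 4 1 / 4 5 5 / 4 5 3]. Elementwise product with the kernel and sum: 1·1 + 5·3 + 5·1 + 5·2.

31 25 20
23 22 13
15 16 22
18 12 20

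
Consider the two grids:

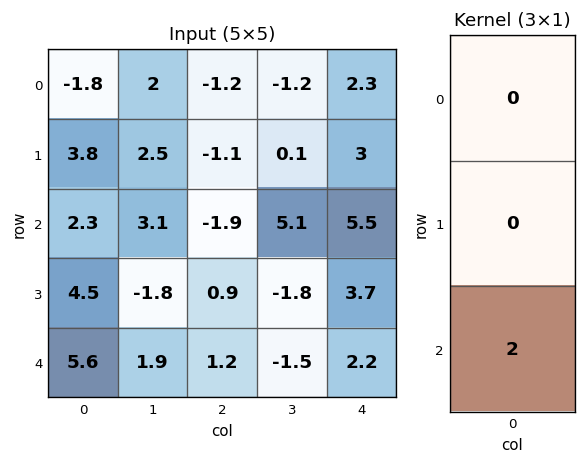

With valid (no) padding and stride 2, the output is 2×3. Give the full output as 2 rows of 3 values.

Output[0,0]: The receptive field on the input at this output position is [-1.8 / 3.8 / 2.3]. Elementwise product with the kernel and sum: 2.3·2.
Output[0,1]: The receptive field on the input at this output position is [-1.2 / -1.1 / -1.9]. Elementwise product with the kernel and sum: -1.9·2.

4.6 -3.8 11
11.2 2.4 4.4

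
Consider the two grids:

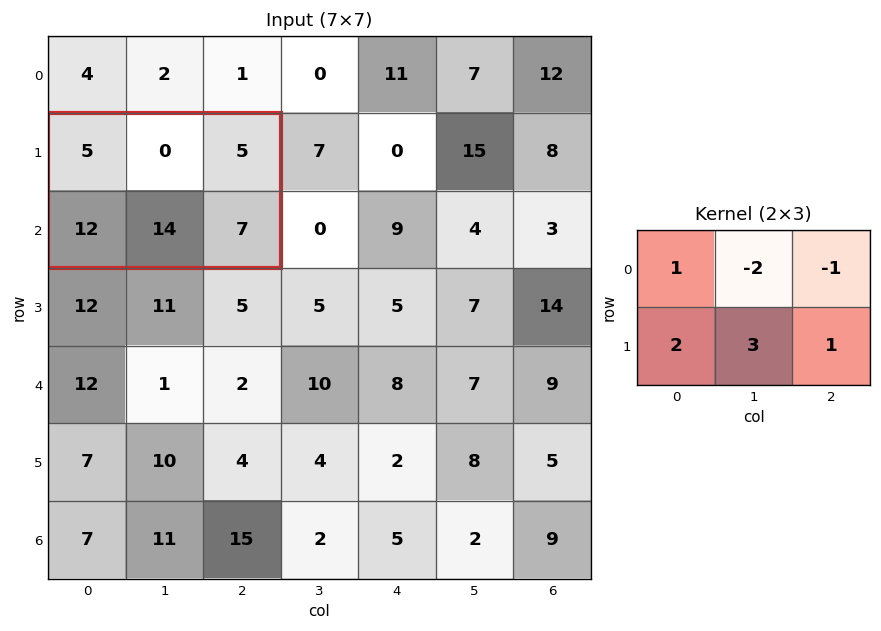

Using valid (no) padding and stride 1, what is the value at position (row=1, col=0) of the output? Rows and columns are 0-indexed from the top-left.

The receptive field on the input at this output position is [5 0 5 / 12 14 7]. Elementwise product with the kernel and sum: 5·1 + 0·-2 + 5·-1 + 12·2 + 14·3 + 7·1.

73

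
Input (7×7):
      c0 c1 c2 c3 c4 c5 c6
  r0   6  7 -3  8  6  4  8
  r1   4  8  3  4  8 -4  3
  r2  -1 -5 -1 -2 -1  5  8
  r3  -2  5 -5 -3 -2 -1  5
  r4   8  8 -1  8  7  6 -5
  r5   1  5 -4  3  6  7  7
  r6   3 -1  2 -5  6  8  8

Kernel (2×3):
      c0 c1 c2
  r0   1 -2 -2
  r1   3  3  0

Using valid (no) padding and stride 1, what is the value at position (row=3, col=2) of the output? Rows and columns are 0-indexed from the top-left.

26

The receptive field on the input at this output position is [-5 -3 -2 / -1 8 7]. Elementwise product with the kernel and sum: -5·1 + -3·-2 + -2·-2 + -1·3 + 8·3.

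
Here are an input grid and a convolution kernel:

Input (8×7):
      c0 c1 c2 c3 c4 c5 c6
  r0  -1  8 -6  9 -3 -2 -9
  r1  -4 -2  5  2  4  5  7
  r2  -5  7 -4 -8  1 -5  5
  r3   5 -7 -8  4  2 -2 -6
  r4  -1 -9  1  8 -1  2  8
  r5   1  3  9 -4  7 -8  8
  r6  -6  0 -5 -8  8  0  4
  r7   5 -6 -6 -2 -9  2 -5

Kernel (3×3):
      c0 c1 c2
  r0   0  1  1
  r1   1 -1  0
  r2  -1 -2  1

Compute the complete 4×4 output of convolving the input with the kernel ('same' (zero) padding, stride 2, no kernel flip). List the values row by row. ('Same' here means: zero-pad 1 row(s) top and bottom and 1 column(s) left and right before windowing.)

Output[0,0]: The receptive field on the zero-padded input at this output position is [0 0 0 / 0 -1 8 / 0 -4 -2]. Elementwise product with the kernel and sum: 0·1 + 0·1 + 0·1 + -1·-1 + 0·-1 + -4·-2 + -2·1.
Output[0,1]: The receptive field on the zero-padded input at this output position is [0 0 0 / 8 -6 9 / -2 5 2]. Elementwise product with the kernel and sum: 0·1 + 0·1 + 8·1 + -6·-1 + -2·-1 + 5·-2 + 2·1.

7 8 7 -12
-18 45 -10 11
0 -39 -9 -20
-6 26 5 12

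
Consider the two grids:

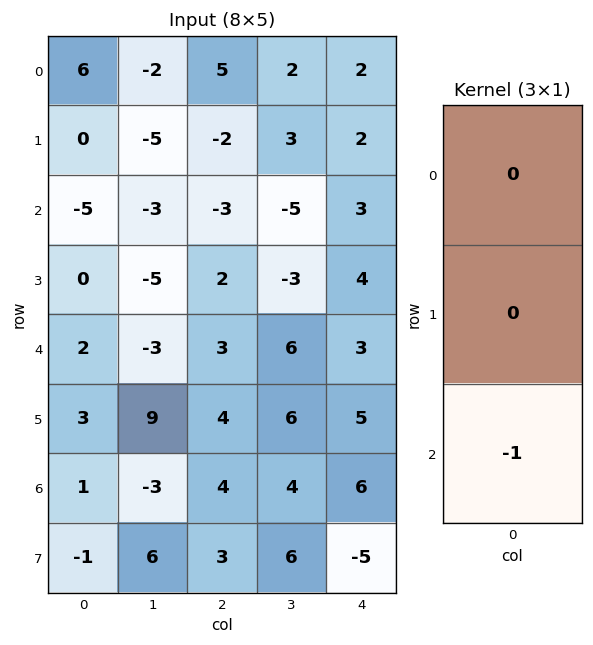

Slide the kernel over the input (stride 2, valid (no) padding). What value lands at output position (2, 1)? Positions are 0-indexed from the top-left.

The receptive field on the input at this output position is [3 / 4 / 4]. Elementwise product with the kernel and sum: 4·-1.

-4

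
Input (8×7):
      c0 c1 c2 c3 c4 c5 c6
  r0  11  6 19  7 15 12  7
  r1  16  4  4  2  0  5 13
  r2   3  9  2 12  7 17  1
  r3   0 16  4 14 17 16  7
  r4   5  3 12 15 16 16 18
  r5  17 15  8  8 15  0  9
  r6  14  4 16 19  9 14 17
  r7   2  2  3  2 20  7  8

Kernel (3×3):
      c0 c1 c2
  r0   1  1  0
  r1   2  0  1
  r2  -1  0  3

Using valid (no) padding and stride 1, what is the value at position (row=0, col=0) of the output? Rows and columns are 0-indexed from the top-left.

The receptive field on the input at this output position is [11 6 19 / 16 4 4 / 3 9 2]. Elementwise product with the kernel and sum: 11·1 + 6·1 + 16·2 + 4·1 + 3·-1 + 2·3.

56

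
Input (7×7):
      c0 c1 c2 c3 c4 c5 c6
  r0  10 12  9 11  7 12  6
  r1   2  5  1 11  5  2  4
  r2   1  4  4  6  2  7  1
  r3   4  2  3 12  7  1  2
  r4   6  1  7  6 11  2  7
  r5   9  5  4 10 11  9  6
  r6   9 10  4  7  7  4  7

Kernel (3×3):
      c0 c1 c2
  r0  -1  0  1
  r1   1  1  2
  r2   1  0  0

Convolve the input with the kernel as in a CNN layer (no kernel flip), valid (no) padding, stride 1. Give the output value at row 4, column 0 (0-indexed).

32

The receptive field on the input at this output position is [6 1 7 / 9 5 4 / 9 10 4]. Elementwise product with the kernel and sum: 6·-1 + 7·1 + 9·1 + 5·1 + 4·2 + 9·1.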